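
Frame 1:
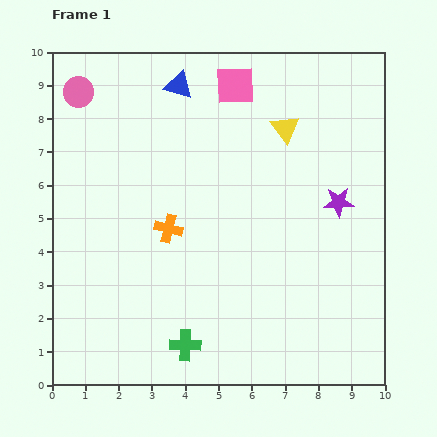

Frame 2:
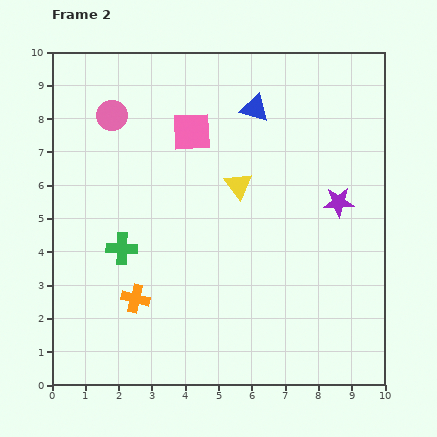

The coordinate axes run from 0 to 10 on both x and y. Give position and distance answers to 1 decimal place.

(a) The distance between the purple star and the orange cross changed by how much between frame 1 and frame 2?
+1.6

Distance in frame 1: 5.2. Distance in frame 2: 6.8.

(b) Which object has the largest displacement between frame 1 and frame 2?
the green cross

(moved 3.5; next 2.4)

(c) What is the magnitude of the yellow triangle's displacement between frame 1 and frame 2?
2.2

The yellow triangle moved from (7.0, 7.7) to (5.6, 6.0), a distance of √(1.4² + 1.7²) ≈ 2.2.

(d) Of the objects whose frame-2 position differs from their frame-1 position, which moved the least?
the pink circle

(moved 1.2)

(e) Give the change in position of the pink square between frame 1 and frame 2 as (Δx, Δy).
(-1.3, -1.4)

The pink square was at (5.5, 9.0) in frame 1 and (4.2, 7.6) in frame 2.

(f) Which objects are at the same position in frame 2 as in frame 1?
the purple star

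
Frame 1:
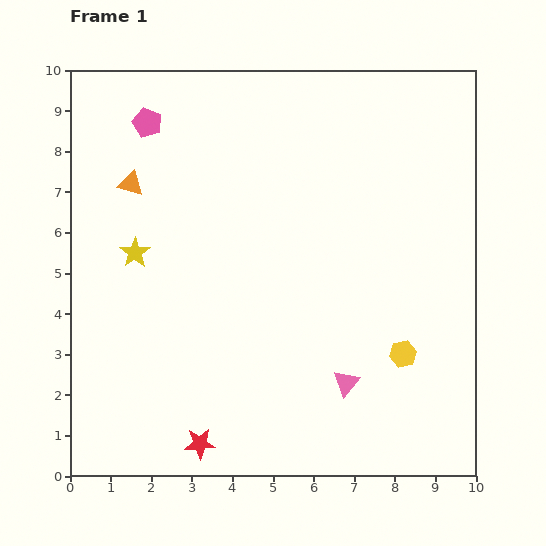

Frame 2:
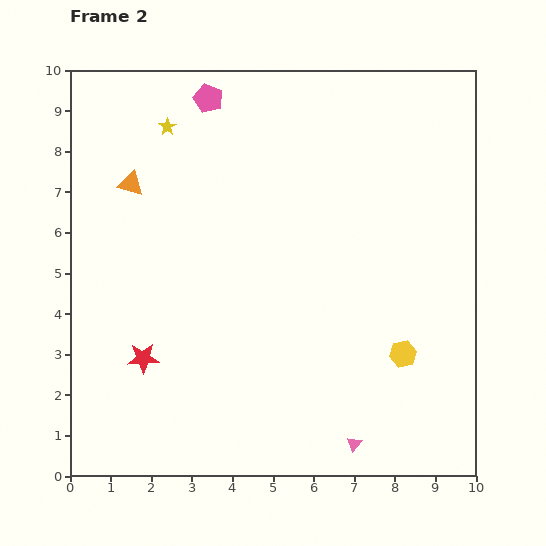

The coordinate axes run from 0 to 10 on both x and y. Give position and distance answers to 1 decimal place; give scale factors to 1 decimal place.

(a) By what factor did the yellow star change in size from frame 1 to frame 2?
0.6×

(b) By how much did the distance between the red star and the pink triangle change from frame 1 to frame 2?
+1.7

Distance in frame 1: 3.9. Distance in frame 2: 5.6.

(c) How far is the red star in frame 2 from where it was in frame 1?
2.5

The red star moved from (3.2, 0.8) to (1.8, 2.9), a distance of √(1.4² + 2.1²) ≈ 2.5.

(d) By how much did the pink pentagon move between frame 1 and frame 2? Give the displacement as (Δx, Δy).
(1.5, 0.6)

The pink pentagon was at (1.9, 8.7) in frame 1 and (3.4, 9.3) in frame 2.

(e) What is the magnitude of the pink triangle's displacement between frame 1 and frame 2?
1.5

The pink triangle moved from (6.8, 2.3) to (7.0, 0.8), a distance of √(0.2² + 1.5²) ≈ 1.5.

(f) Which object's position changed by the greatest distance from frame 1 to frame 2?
the yellow star

(moved 3.2; next 2.5)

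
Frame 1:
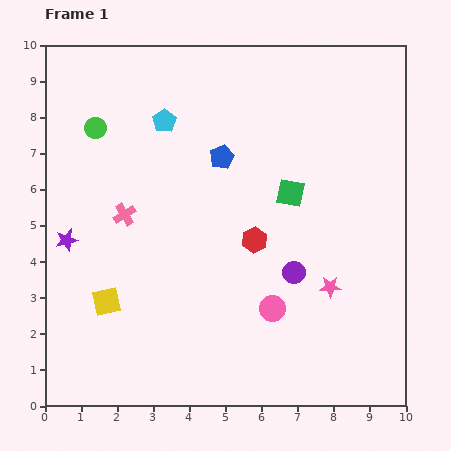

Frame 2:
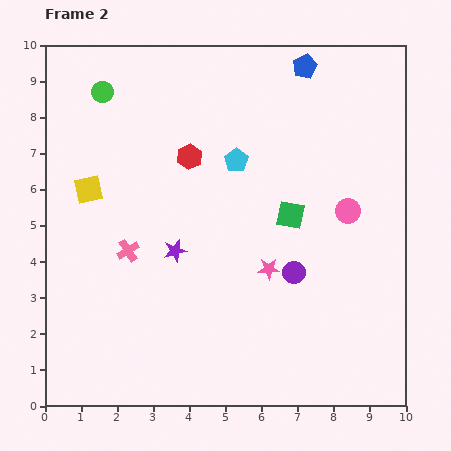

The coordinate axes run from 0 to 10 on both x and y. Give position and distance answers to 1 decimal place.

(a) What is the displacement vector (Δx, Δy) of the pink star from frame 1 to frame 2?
(-1.7, 0.5)

The pink star was at (7.9, 3.3) in frame 1 and (6.2, 3.8) in frame 2.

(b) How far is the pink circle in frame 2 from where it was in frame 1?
3.4

The pink circle moved from (6.3, 2.7) to (8.4, 5.4), a distance of √(2.1² + 2.7²) ≈ 3.4.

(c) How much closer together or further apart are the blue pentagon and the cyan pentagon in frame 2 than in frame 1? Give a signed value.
+1.3

Distance in frame 1: 1.9. Distance in frame 2: 3.2.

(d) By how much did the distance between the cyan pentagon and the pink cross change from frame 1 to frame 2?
+1.1

Distance in frame 1: 2.8. Distance in frame 2: 3.9.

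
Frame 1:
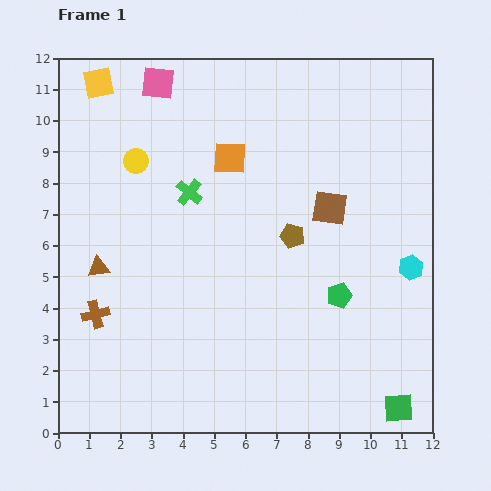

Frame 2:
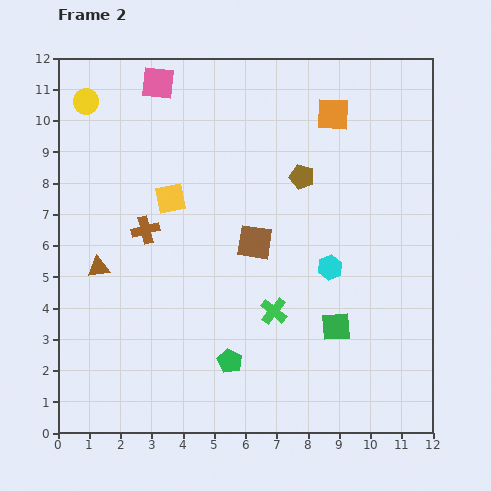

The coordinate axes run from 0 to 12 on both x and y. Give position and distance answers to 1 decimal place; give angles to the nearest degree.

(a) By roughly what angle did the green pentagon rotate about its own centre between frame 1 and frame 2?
26° counter-clockwise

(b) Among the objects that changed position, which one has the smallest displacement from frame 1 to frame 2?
the brown pentagon

(moved 1.9)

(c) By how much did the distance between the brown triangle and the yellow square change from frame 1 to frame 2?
-2.7

Distance in frame 1: 5.9. Distance in frame 2: 3.2.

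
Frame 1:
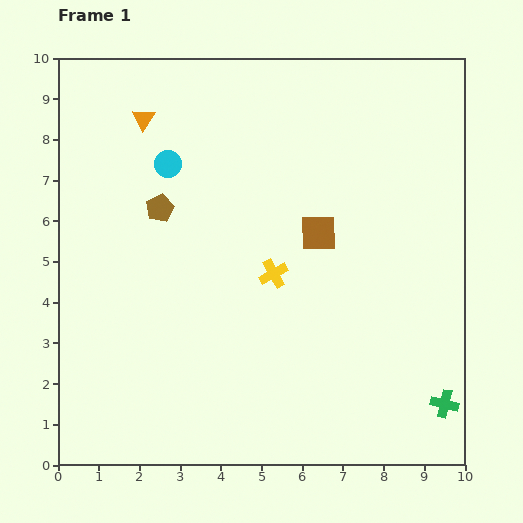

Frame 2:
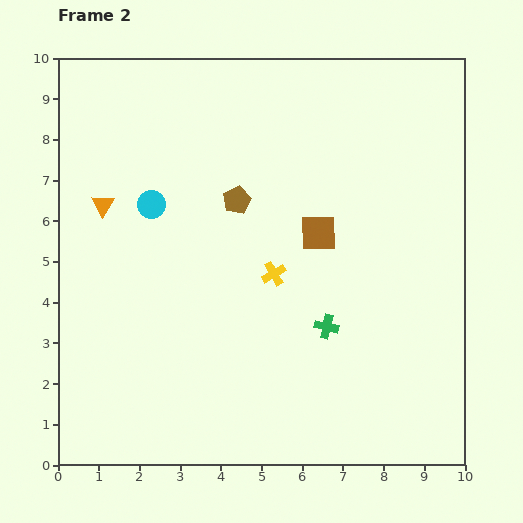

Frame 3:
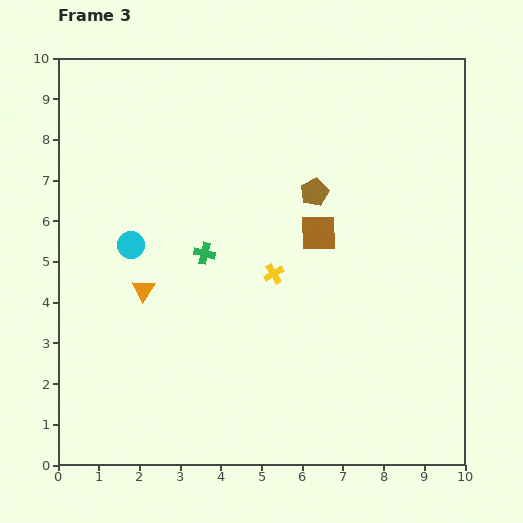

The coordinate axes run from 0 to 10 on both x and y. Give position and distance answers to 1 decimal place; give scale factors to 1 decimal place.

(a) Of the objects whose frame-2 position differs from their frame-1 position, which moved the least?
the cyan circle

(moved 1.1)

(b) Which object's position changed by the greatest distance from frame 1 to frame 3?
the green cross

(moved 7.0; next 4.2)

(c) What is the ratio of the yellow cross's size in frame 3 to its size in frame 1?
0.7×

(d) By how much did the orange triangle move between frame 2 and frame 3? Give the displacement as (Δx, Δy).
(1.0, -2.1)

The orange triangle was at (1.1, 6.4) in frame 2 and (2.1, 4.3) in frame 3.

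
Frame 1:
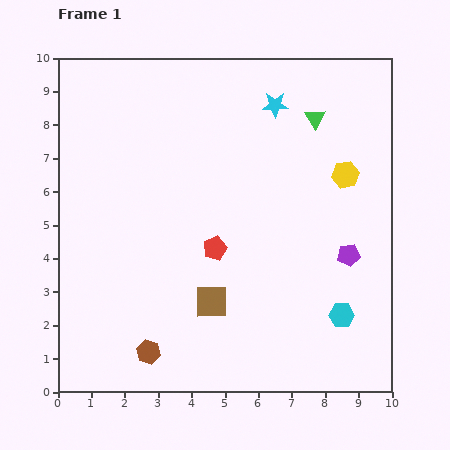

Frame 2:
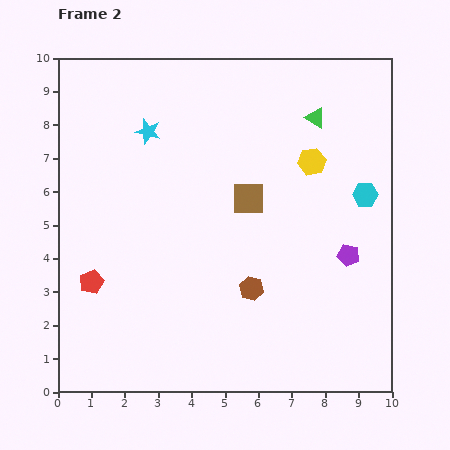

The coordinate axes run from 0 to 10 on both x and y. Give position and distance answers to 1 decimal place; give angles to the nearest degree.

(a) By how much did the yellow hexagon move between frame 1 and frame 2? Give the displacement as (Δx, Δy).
(-1.0, 0.4)

The yellow hexagon was at (8.6, 6.5) in frame 1 and (7.6, 6.9) in frame 2.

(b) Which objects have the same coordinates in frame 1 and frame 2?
the purple pentagon, the green triangle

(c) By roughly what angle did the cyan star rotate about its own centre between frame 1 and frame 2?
15° clockwise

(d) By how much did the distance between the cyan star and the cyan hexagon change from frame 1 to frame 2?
+0.2

Distance in frame 1: 6.6. Distance in frame 2: 6.8.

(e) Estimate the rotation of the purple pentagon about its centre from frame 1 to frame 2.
19° clockwise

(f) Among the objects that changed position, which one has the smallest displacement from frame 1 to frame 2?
the yellow hexagon

(moved 1.1)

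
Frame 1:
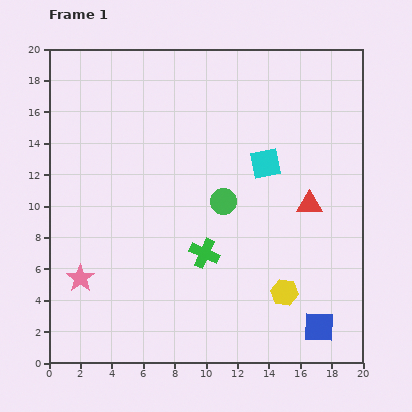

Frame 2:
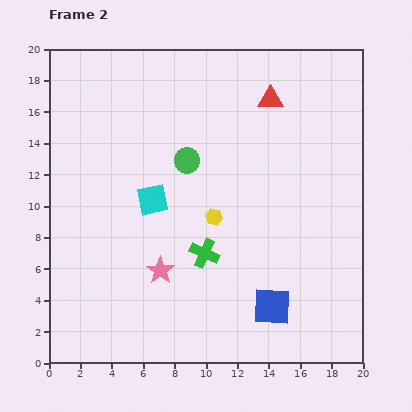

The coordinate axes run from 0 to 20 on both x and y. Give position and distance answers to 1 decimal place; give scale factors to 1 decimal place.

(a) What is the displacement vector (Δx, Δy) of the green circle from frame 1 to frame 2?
(-2.3, 2.6)

The green circle was at (11.1, 10.3) in frame 1 and (8.8, 12.9) in frame 2.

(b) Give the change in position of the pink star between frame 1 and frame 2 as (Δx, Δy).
(5.1, 0.5)

The pink star was at (2.0, 5.4) in frame 1 and (7.1, 5.9) in frame 2.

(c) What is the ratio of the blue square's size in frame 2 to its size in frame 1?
1.3×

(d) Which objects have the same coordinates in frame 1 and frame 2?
the green cross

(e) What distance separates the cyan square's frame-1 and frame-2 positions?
7.6

The cyan square moved from (13.8, 12.7) to (6.6, 10.4), a distance of √(7.2² + 2.3²) ≈ 7.6.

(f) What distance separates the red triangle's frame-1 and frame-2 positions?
7.2

The red triangle moved from (16.6, 10.1) to (14.1, 16.8), a distance of √(2.5² + 6.7²) ≈ 7.2.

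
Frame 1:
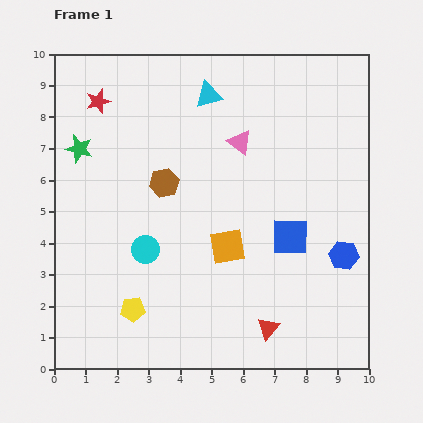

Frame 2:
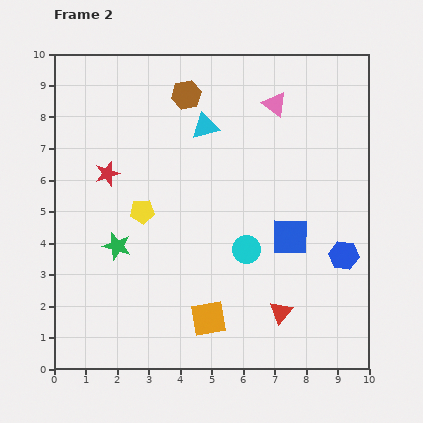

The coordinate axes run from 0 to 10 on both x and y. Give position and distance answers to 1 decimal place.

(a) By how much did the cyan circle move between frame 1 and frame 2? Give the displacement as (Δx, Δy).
(3.2, 0.0)

The cyan circle was at (2.9, 3.8) in frame 1 and (6.1, 3.8) in frame 2.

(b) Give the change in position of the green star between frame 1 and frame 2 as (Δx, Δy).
(1.2, -3.1)

The green star was at (0.8, 7.0) in frame 1 and (2.0, 3.9) in frame 2.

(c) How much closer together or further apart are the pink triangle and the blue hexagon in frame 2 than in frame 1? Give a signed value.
+0.4

Distance in frame 1: 4.9. Distance in frame 2: 5.3.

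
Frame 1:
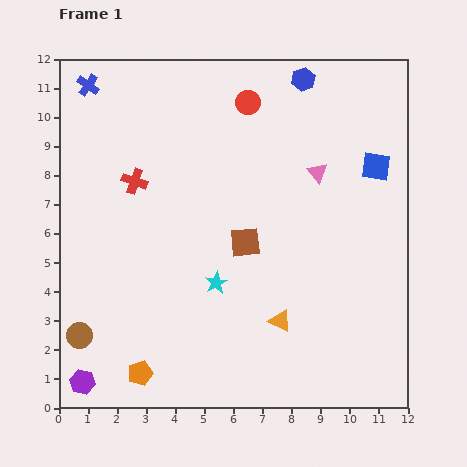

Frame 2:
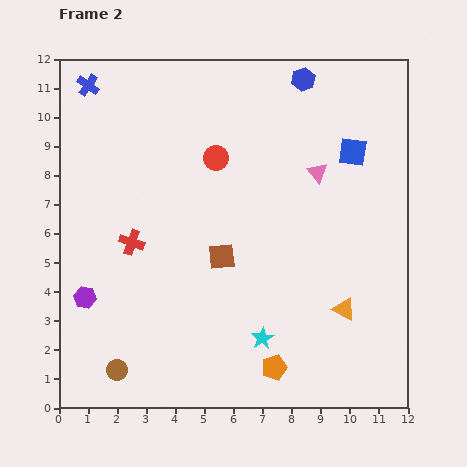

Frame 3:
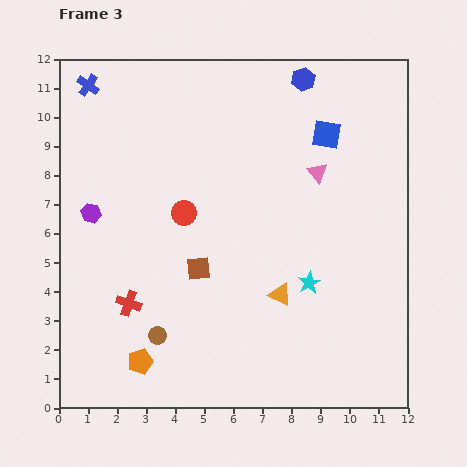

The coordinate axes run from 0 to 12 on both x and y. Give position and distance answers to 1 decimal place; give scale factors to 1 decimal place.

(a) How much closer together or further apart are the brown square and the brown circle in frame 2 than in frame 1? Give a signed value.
-1.2

Distance in frame 1: 6.5. Distance in frame 2: 5.3.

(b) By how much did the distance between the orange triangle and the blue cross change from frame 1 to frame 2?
+1.3

Distance in frame 1: 10.4. Distance in frame 2: 11.7.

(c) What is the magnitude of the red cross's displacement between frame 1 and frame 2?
2.1

The red cross moved from (2.6, 7.8) to (2.5, 5.7), a distance of √(0.1² + 2.1²) ≈ 2.1.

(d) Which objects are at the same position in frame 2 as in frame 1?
the pink triangle, the blue hexagon, the blue cross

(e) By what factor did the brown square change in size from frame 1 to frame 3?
0.8×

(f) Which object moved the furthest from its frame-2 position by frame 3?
the orange pentagon

(moved 4.6; next 2.9)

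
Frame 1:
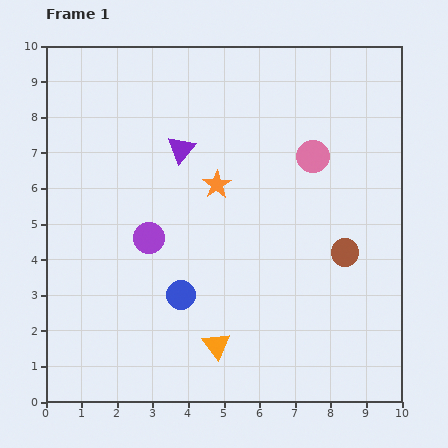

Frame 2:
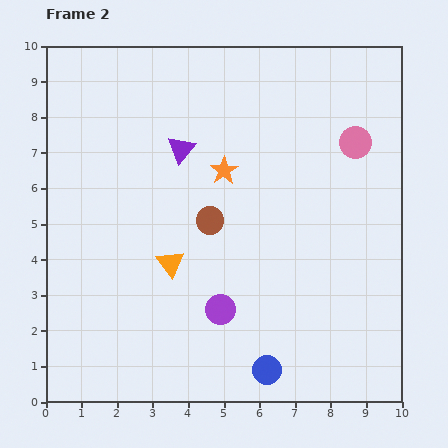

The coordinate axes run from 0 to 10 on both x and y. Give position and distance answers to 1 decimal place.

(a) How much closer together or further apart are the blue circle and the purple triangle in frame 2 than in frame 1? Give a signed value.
+2.5

Distance in frame 1: 4.1. Distance in frame 2: 6.6.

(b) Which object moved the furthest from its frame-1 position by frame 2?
the brown circle

(moved 3.9; next 3.2)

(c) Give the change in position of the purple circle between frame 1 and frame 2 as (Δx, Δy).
(2.0, -2.0)

The purple circle was at (2.9, 4.6) in frame 1 and (4.9, 2.6) in frame 2.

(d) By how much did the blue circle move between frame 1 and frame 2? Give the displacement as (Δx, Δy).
(2.4, -2.1)

The blue circle was at (3.8, 3.0) in frame 1 and (6.2, 0.9) in frame 2.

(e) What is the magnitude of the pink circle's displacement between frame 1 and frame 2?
1.3

The pink circle moved from (7.5, 6.9) to (8.7, 7.3), a distance of √(1.2² + 0.4²) ≈ 1.3.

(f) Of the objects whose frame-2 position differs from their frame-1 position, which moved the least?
the orange star

(moved 0.4)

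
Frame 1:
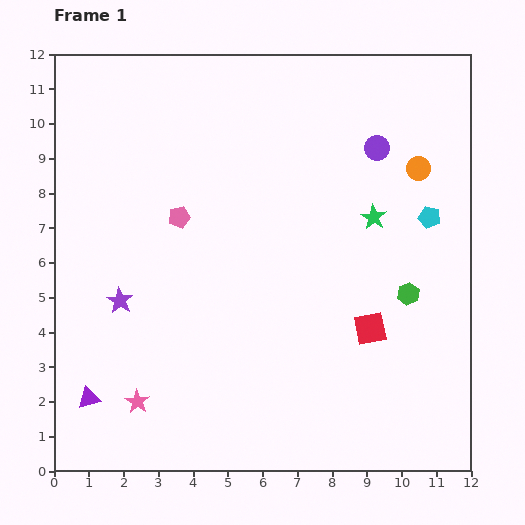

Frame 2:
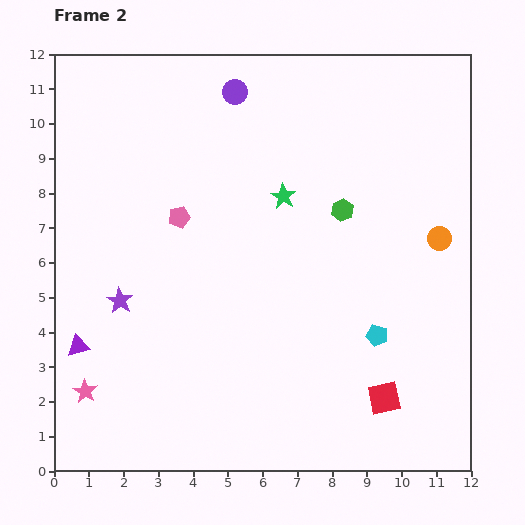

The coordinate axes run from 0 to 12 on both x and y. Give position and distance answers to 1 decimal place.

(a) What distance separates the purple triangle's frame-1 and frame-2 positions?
1.5

The purple triangle moved from (1.0, 2.1) to (0.7, 3.6), a distance of √(0.3² + 1.5²) ≈ 1.5.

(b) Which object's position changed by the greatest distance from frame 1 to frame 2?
the purple circle

(moved 4.4; next 3.7)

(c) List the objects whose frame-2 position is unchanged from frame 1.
the pink pentagon, the purple star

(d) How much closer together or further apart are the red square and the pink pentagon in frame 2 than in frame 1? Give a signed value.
+1.5

Distance in frame 1: 6.4. Distance in frame 2: 7.9.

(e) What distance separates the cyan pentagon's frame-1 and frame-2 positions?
3.7

The cyan pentagon moved from (10.8, 7.3) to (9.3, 3.9), a distance of √(1.5² + 3.4²) ≈ 3.7.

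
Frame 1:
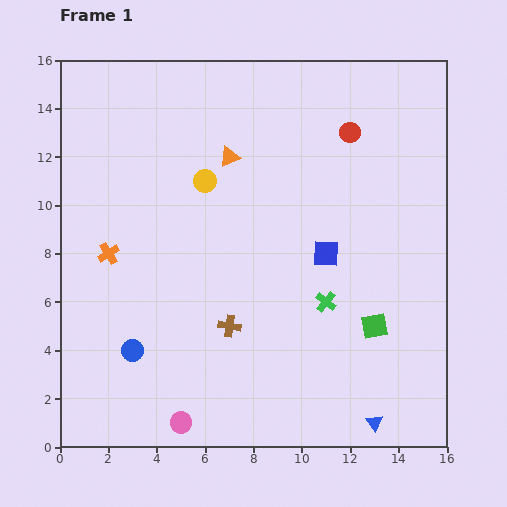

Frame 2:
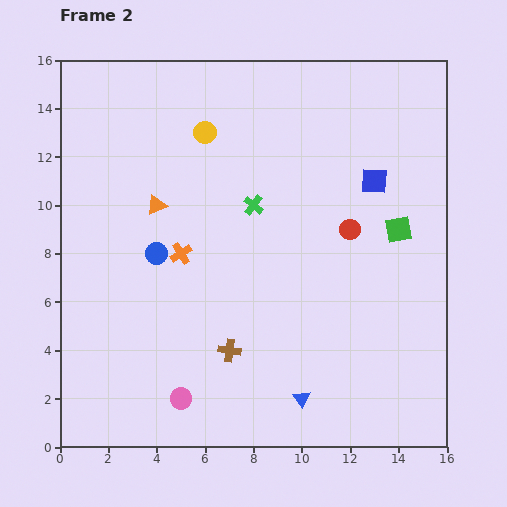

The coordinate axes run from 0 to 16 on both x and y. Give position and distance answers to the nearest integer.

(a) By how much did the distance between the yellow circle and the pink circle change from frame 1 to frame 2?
+1

Distance in frame 1: 10. Distance in frame 2: 11.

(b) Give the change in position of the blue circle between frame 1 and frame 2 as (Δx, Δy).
(1, 4)

The blue circle was at (3, 4) in frame 1 and (4, 8) in frame 2.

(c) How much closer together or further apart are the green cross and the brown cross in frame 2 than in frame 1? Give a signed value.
+2

Distance in frame 1: 4. Distance in frame 2: 6.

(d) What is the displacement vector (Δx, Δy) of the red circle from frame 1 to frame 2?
(0, -4)

The red circle was at (12, 13) in frame 1 and (12, 9) in frame 2.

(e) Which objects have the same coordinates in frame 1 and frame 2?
none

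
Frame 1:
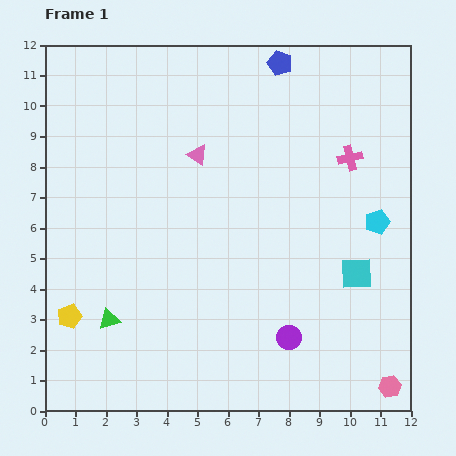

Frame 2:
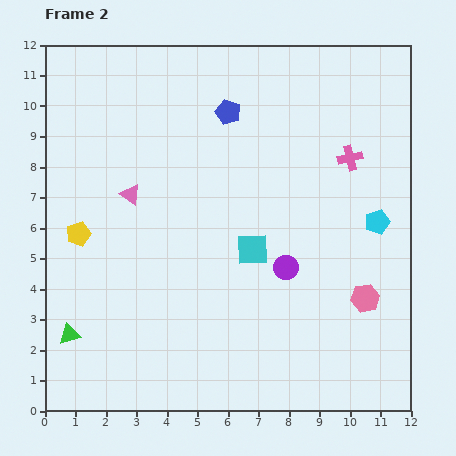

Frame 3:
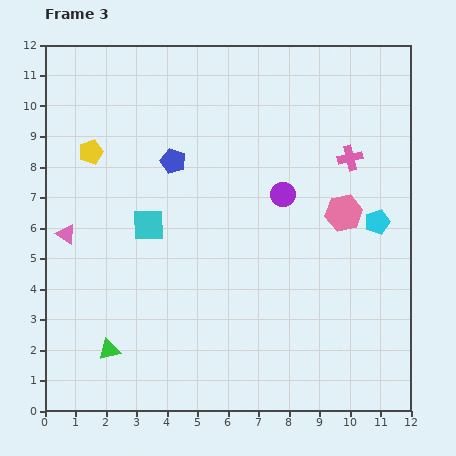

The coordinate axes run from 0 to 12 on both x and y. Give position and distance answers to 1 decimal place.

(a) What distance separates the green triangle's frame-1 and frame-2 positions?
1.4

The green triangle moved from (2.1, 3.0) to (0.8, 2.5), a distance of √(1.3² + 0.5²) ≈ 1.4.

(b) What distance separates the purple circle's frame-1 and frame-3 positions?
4.7

The purple circle moved from (8.0, 2.4) to (7.8, 7.1), a distance of √(0.2² + 4.7²) ≈ 4.7.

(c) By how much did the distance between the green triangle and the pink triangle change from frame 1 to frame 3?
-2.1

Distance in frame 1: 6.1. Distance in frame 3: 4.0.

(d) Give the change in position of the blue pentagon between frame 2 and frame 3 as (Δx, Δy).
(-1.8, -1.6)

The blue pentagon was at (6.0, 9.8) in frame 2 and (4.2, 8.2) in frame 3.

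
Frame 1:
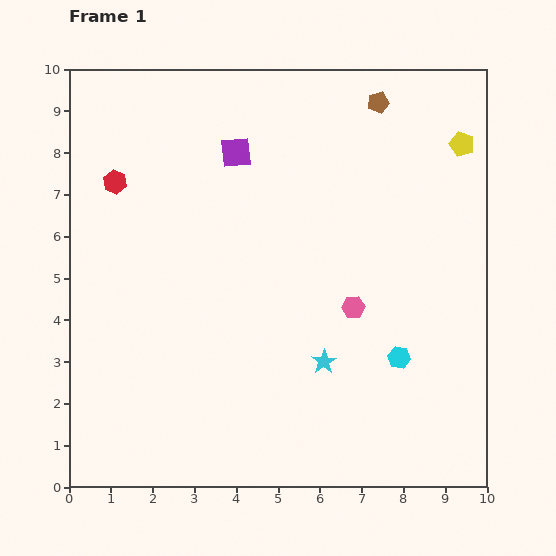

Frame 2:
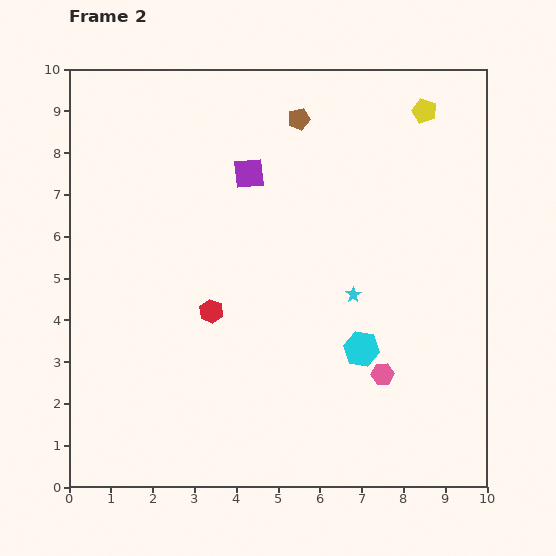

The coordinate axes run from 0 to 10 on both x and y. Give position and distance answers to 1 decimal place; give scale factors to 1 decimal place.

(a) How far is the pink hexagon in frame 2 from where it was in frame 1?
1.7

The pink hexagon moved from (6.8, 4.3) to (7.5, 2.7), a distance of √(0.7² + 1.6²) ≈ 1.7.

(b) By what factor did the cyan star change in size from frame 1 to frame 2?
0.6×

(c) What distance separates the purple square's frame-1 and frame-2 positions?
0.6

The purple square moved from (4.0, 8.0) to (4.3, 7.5), a distance of √(0.3² + 0.5²) ≈ 0.6.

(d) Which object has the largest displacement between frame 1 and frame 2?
the red hexagon

(moved 3.9; next 1.9)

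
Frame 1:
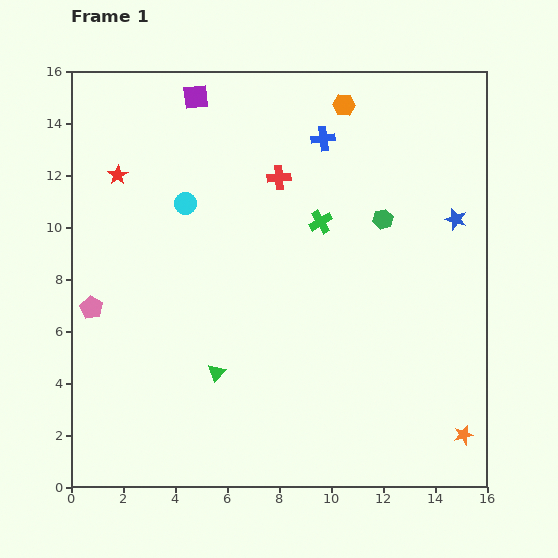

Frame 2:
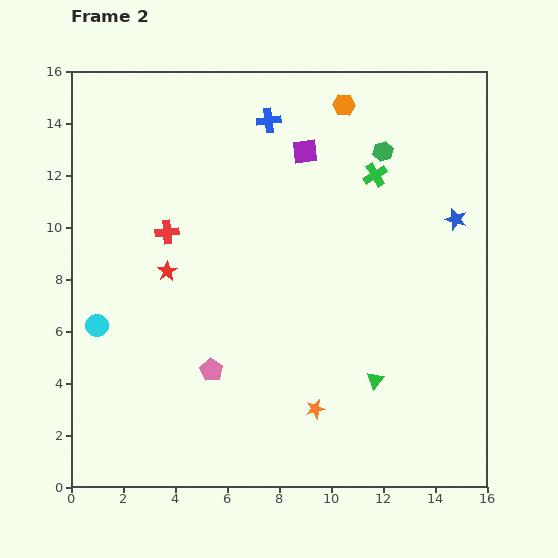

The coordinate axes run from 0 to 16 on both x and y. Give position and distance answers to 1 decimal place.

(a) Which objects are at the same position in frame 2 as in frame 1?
the blue star, the orange hexagon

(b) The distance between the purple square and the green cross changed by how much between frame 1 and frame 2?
-4.0

Distance in frame 1: 6.8. Distance in frame 2: 2.8.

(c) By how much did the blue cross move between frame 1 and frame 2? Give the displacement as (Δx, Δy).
(-2.1, 0.7)

The blue cross was at (9.7, 13.4) in frame 1 and (7.6, 14.1) in frame 2.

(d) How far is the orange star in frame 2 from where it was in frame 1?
5.8

The orange star moved from (15.1, 2.0) to (9.4, 3.0), a distance of √(5.7² + 1.0²) ≈ 5.8.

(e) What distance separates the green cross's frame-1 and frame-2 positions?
2.8

The green cross moved from (9.6, 10.2) to (11.7, 12.0), a distance of √(2.1² + 1.8²) ≈ 2.8.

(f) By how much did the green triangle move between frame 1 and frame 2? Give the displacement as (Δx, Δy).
(6.1, -0.3)

The green triangle was at (5.6, 4.4) in frame 1 and (11.7, 4.1) in frame 2.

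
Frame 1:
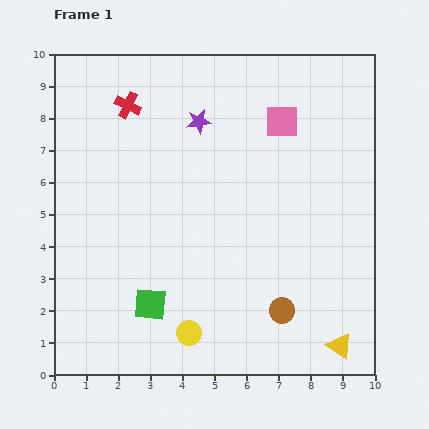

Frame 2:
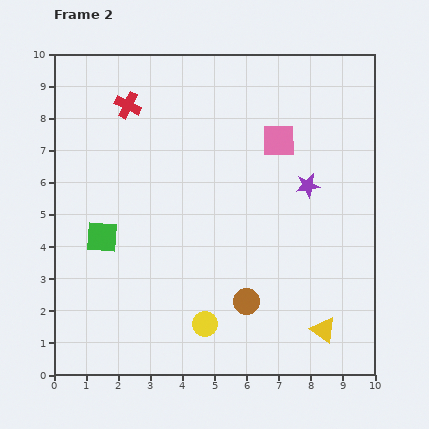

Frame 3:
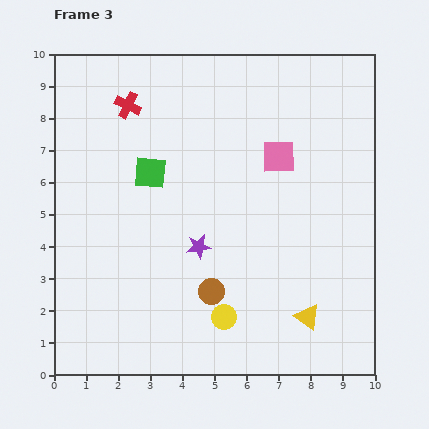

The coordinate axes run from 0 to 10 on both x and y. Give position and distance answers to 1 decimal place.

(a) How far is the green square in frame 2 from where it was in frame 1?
2.6

The green square moved from (3.0, 2.2) to (1.5, 4.3), a distance of √(1.5² + 2.1²) ≈ 2.6.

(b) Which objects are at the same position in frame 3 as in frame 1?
the red cross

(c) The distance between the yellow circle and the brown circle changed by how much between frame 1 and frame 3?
-2.1

Distance in frame 1: 3.0. Distance in frame 3: 0.9.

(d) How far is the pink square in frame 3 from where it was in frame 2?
0.5

The pink square moved from (7.0, 7.3) to (7.0, 6.8), a distance of √(0.0² + 0.5²) ≈ 0.5.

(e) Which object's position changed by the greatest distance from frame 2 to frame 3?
the purple star

(moved 3.9; next 2.5)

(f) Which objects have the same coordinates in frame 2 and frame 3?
the red cross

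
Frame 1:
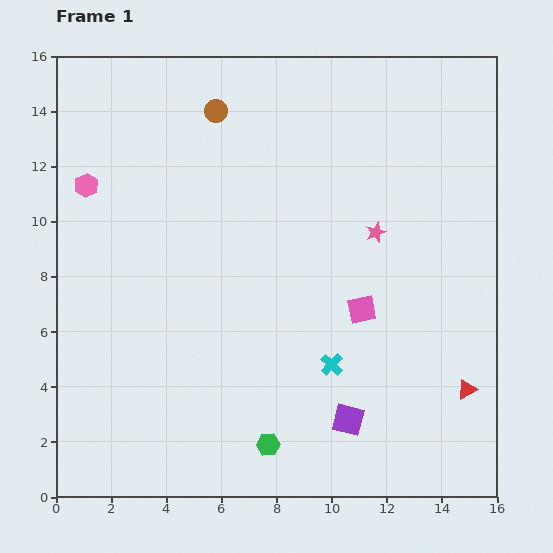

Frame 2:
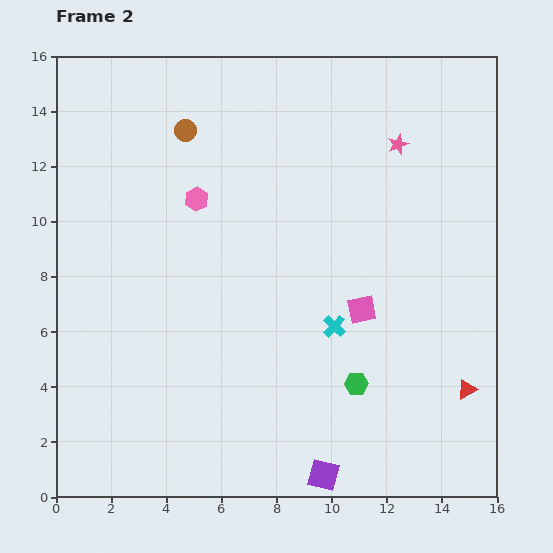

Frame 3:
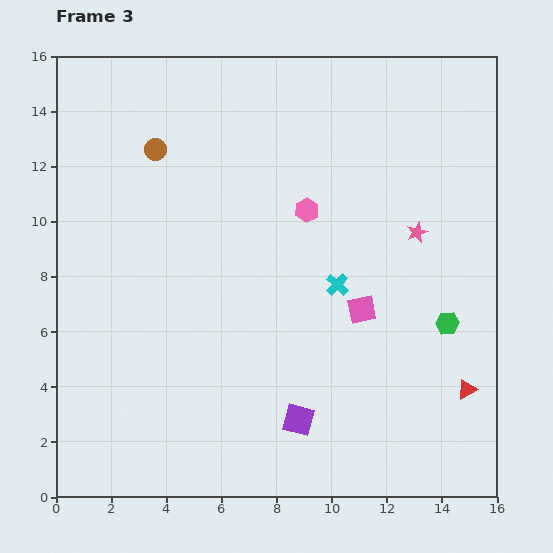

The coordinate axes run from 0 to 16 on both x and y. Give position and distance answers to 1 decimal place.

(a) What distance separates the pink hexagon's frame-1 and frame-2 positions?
4.0

The pink hexagon moved from (1.1, 11.3) to (5.1, 10.8), a distance of √(4.0² + 0.5²) ≈ 4.0.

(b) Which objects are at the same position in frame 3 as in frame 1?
the pink square, the red triangle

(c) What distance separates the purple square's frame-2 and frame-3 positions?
2.2

The purple square moved from (9.7, 0.8) to (8.8, 2.8), a distance of √(0.9² + 2.0²) ≈ 2.2.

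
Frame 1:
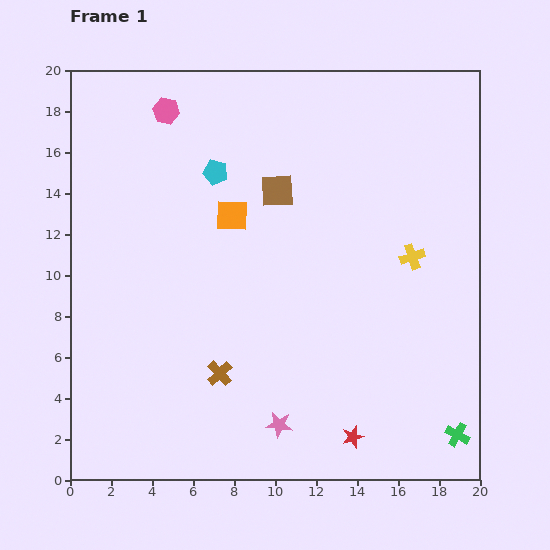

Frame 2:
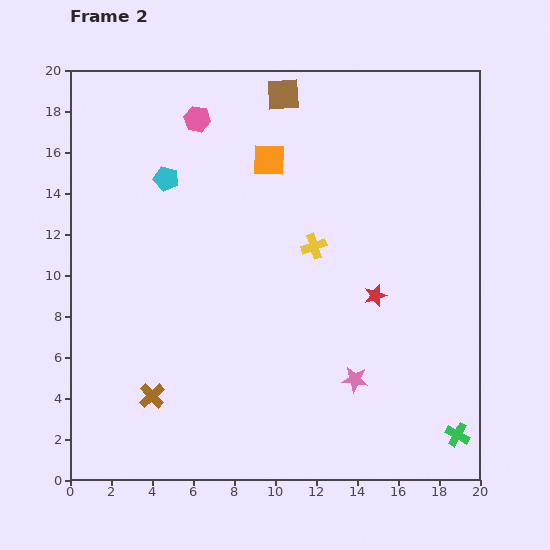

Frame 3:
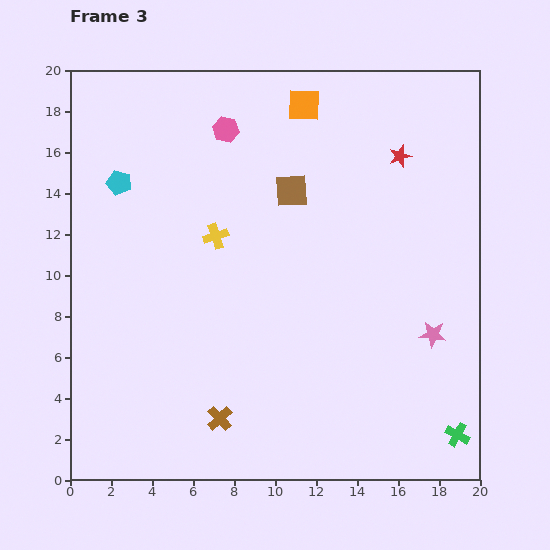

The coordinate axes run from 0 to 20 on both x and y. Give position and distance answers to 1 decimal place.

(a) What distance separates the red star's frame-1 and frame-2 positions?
7.0

The red star moved from (13.8, 2.1) to (14.9, 9.0), a distance of √(1.1² + 6.9²) ≈ 7.0.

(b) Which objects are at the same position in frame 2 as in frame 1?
the green cross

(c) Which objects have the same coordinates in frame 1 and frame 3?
the green cross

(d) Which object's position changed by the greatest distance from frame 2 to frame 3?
the red star

(moved 6.9; next 4.8)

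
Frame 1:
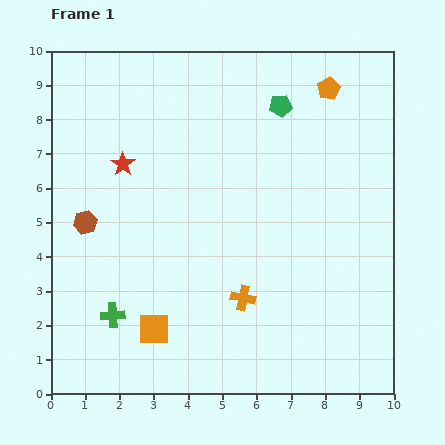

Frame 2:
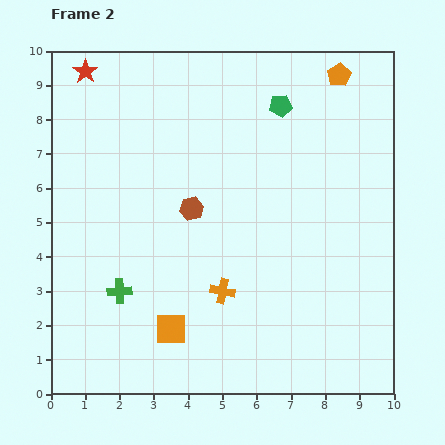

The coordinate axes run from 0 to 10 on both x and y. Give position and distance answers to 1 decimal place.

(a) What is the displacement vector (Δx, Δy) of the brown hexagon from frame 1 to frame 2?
(3.1, 0.4)

The brown hexagon was at (1.0, 5.0) in frame 1 and (4.1, 5.4) in frame 2.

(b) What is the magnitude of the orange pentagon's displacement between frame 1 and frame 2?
0.5

The orange pentagon moved from (8.1, 8.9) to (8.4, 9.3), a distance of √(0.3² + 0.4²) ≈ 0.5.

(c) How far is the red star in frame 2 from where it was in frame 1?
2.9

The red star moved from (2.1, 6.7) to (1.0, 9.4), a distance of √(1.1² + 2.7²) ≈ 2.9.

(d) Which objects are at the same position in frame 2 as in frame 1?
the green pentagon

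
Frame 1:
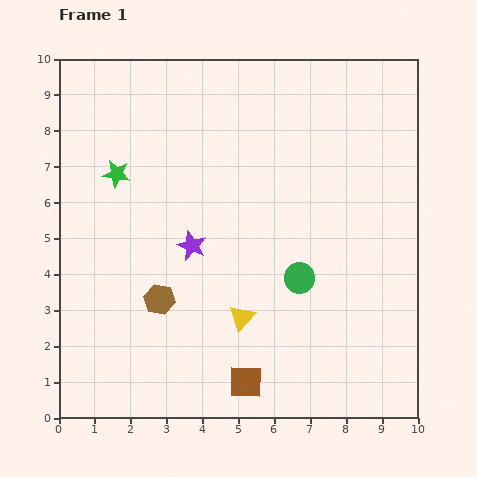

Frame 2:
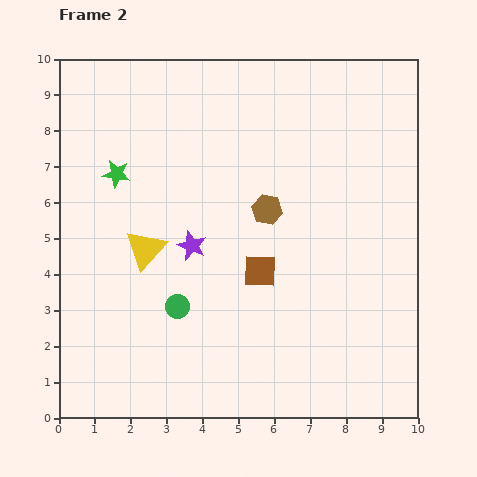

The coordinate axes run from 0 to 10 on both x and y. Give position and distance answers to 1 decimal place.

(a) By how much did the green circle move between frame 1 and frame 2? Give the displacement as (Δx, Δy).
(-3.4, -0.8)

The green circle was at (6.7, 3.9) in frame 1 and (3.3, 3.1) in frame 2.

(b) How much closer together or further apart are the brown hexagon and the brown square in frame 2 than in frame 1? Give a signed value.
-1.6

Distance in frame 1: 3.3. Distance in frame 2: 1.7.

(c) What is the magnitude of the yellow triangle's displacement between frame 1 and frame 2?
3.3

The yellow triangle moved from (5.1, 2.8) to (2.4, 4.7), a distance of √(2.7² + 1.9²) ≈ 3.3.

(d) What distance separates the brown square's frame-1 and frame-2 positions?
3.1

The brown square moved from (5.2, 1.0) to (5.6, 4.1), a distance of √(0.4² + 3.1²) ≈ 3.1.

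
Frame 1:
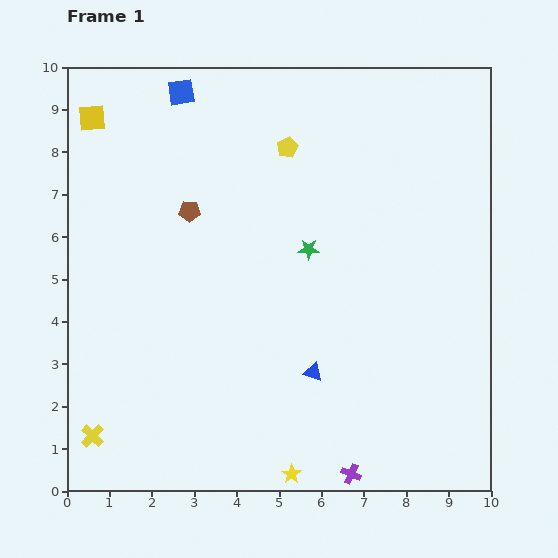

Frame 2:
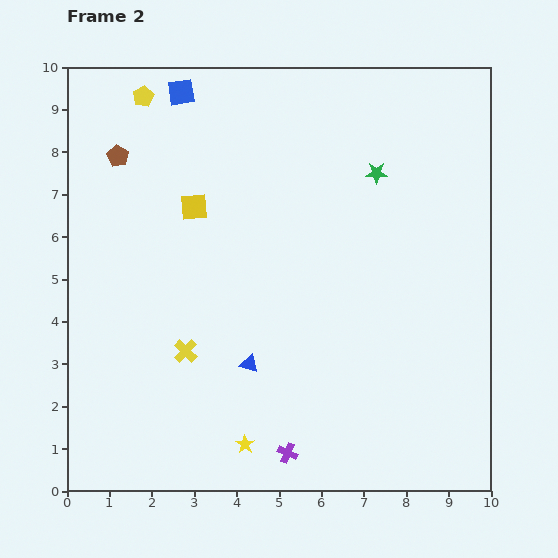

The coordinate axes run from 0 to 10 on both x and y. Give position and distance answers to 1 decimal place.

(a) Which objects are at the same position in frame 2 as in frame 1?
the blue square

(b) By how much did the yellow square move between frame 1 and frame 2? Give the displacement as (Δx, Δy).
(2.4, -2.1)

The yellow square was at (0.6, 8.8) in frame 1 and (3.0, 6.7) in frame 2.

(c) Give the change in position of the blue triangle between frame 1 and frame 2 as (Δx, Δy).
(-1.5, 0.2)

The blue triangle was at (5.8, 2.8) in frame 1 and (4.3, 3.0) in frame 2.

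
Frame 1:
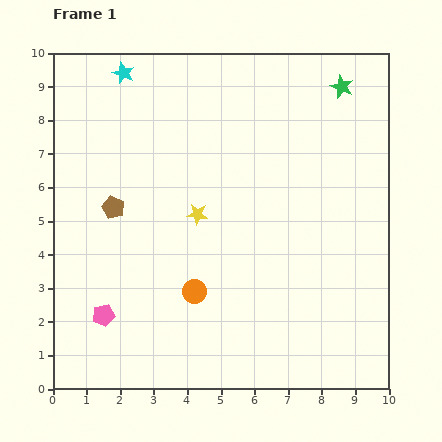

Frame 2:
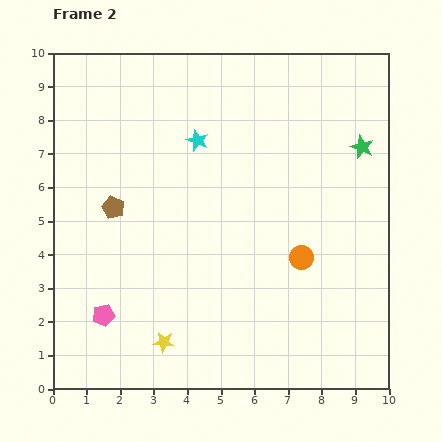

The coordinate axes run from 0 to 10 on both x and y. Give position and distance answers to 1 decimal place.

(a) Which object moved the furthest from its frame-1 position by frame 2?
the yellow star

(moved 3.9; next 3.4)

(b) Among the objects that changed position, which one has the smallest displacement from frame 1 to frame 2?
the green star

(moved 1.9)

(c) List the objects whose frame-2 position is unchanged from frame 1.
the brown pentagon, the pink pentagon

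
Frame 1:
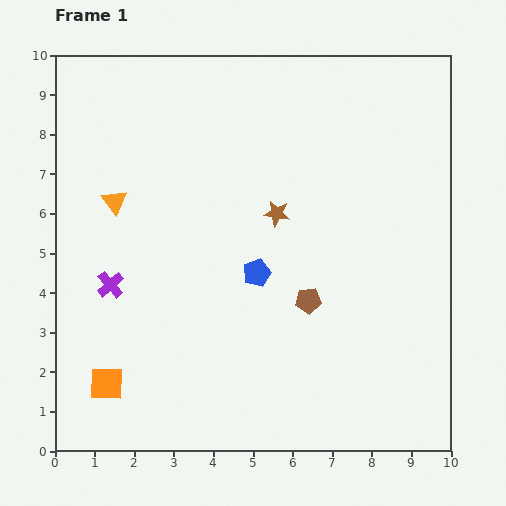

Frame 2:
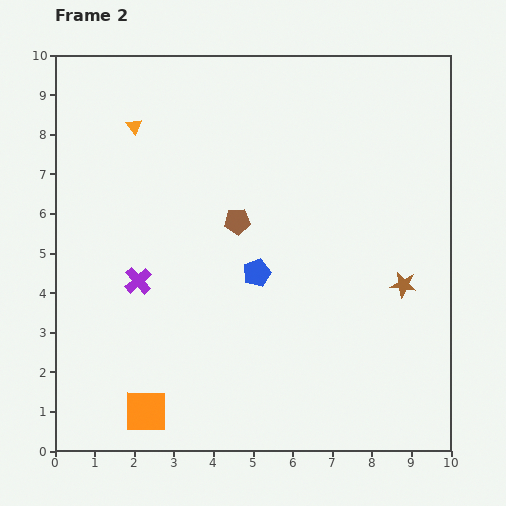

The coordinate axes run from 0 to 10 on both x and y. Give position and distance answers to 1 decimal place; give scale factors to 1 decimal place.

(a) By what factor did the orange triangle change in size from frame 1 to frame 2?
0.6×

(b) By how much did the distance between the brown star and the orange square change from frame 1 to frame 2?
+1.1

Distance in frame 1: 6.1. Distance in frame 2: 7.2.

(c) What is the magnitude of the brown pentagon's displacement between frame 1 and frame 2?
2.7

The brown pentagon moved from (6.4, 3.8) to (4.6, 5.8), a distance of √(1.8² + 2.0²) ≈ 2.7.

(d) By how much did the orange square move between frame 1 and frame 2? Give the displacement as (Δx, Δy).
(1.0, -0.7)

The orange square was at (1.3, 1.7) in frame 1 and (2.3, 1.0) in frame 2.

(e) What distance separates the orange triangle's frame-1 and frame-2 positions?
2.0

The orange triangle moved from (1.5, 6.3) to (2.0, 8.2), a distance of √(0.5² + 1.9²) ≈ 2.0.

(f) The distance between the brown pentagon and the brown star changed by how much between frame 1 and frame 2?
+2.2

Distance in frame 1: 2.3. Distance in frame 2: 4.5.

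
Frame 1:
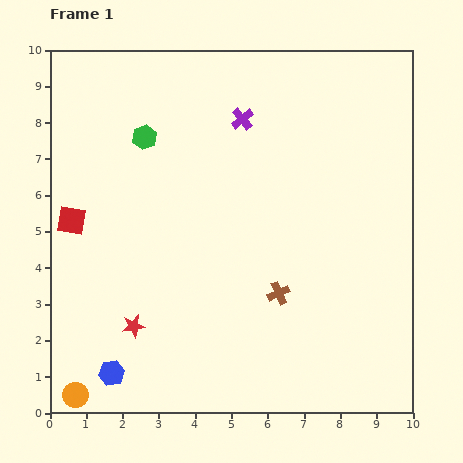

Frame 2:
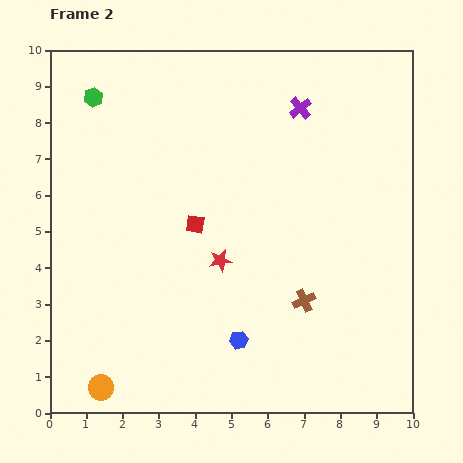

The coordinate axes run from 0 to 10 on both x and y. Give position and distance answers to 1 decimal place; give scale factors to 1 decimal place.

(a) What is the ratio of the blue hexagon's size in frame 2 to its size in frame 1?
0.7×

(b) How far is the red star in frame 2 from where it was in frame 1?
3.0

The red star moved from (2.3, 2.4) to (4.7, 4.2), a distance of √(2.4² + 1.8²) ≈ 3.0.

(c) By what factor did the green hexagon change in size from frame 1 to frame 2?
0.8×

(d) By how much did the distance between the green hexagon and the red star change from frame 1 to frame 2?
+0.5

Distance in frame 1: 5.2. Distance in frame 2: 5.7.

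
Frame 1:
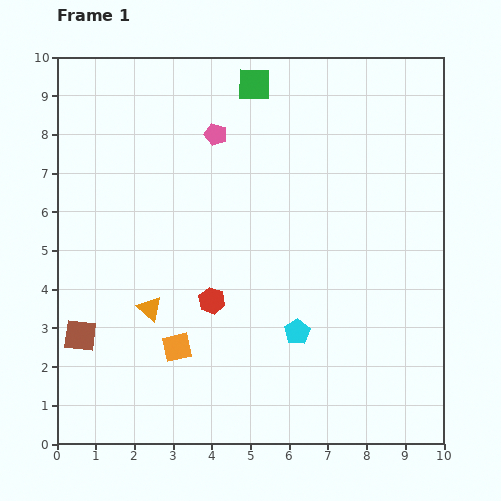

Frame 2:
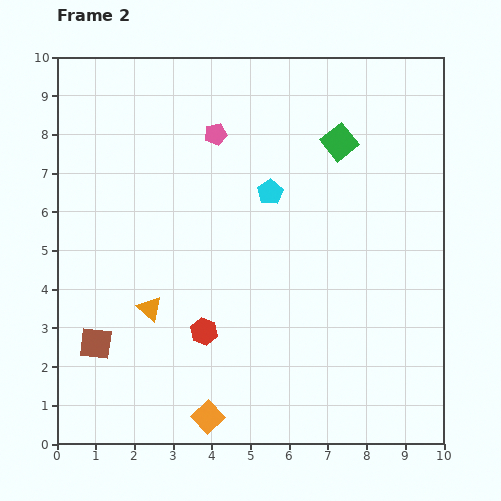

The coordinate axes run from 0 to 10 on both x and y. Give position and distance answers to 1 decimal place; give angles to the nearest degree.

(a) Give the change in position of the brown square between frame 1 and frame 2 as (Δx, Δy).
(0.4, -0.2)

The brown square was at (0.6, 2.8) in frame 1 and (1.0, 2.6) in frame 2.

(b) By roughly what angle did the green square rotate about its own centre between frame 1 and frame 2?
39° counter-clockwise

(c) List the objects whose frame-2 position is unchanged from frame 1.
the orange triangle, the pink pentagon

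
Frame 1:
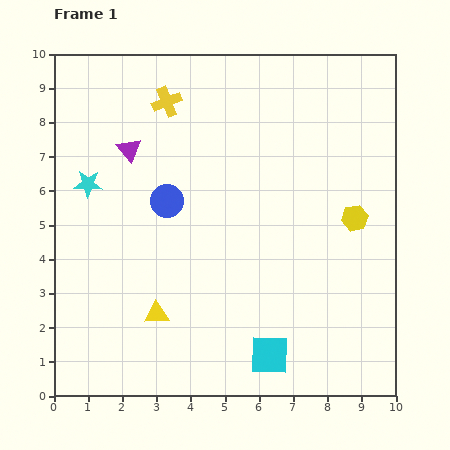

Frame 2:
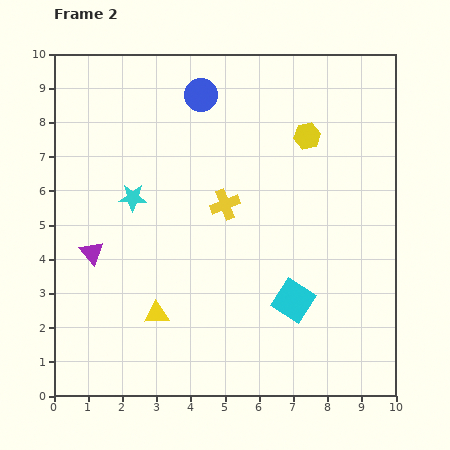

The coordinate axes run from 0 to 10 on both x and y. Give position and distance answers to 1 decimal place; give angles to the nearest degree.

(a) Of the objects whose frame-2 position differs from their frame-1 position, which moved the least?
the cyan star

(moved 1.4)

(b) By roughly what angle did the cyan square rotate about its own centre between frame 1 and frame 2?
30° clockwise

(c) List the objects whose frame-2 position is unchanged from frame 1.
the yellow triangle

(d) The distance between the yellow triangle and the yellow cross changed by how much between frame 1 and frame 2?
-2.4

Distance in frame 1: 6.2. Distance in frame 2: 3.8.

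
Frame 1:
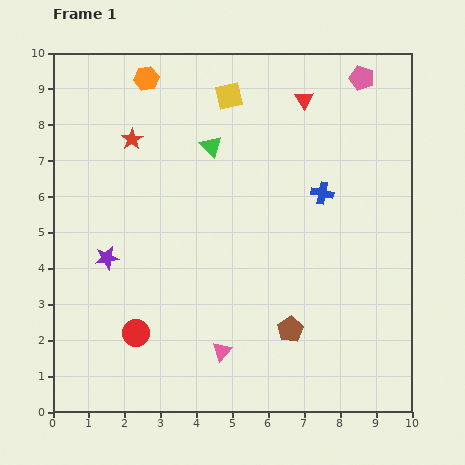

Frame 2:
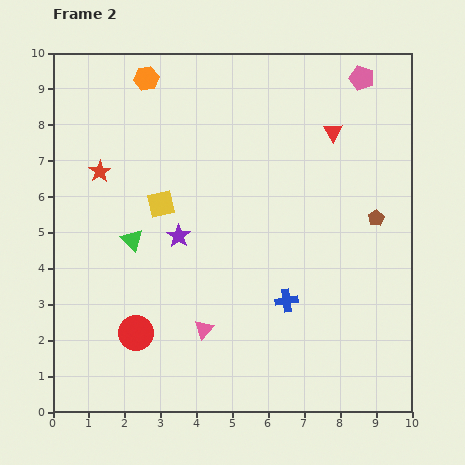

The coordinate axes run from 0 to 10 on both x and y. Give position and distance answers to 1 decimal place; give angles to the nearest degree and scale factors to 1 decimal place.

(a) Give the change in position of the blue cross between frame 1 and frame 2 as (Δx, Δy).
(-1.0, -3.0)

The blue cross was at (7.5, 6.1) in frame 1 and (6.5, 3.1) in frame 2.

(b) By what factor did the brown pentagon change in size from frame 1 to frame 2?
0.6×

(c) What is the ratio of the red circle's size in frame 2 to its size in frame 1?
1.3×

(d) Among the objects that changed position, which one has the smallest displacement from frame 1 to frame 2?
the pink triangle

(moved 0.8)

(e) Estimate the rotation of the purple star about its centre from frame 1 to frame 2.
28° counter-clockwise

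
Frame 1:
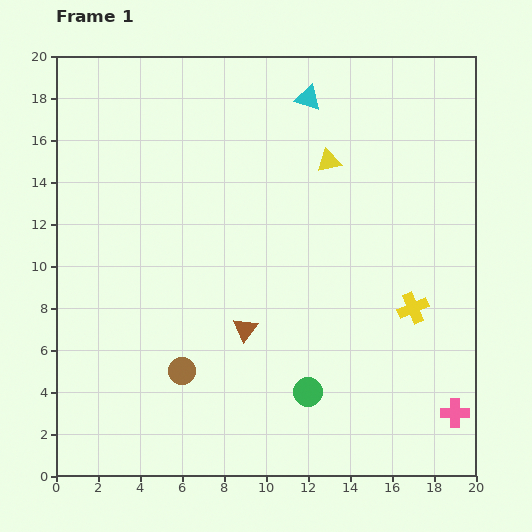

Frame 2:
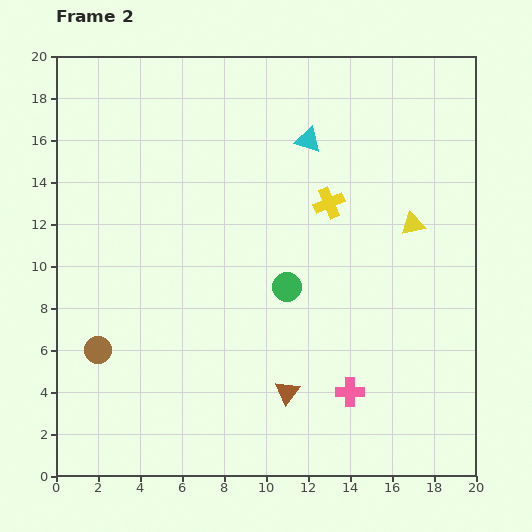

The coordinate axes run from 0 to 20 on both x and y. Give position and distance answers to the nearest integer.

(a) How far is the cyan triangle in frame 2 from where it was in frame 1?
2

The cyan triangle moved from (12, 18) to (12, 16), a distance of √(0² + 2²) ≈ 2.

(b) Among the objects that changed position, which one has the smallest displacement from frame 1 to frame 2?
the cyan triangle

(moved 2)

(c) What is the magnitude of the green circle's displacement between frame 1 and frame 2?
5

The green circle moved from (12, 4) to (11, 9), a distance of √(1² + 5²) ≈ 5.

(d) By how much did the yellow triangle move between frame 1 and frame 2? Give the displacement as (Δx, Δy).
(4, -3)

The yellow triangle was at (13, 15) in frame 1 and (17, 12) in frame 2.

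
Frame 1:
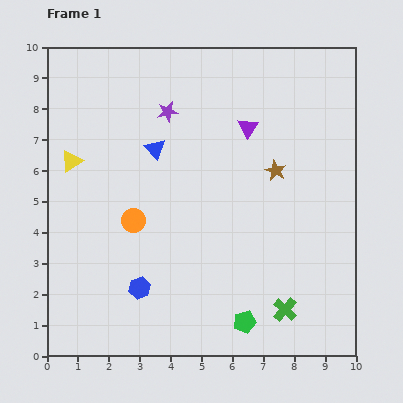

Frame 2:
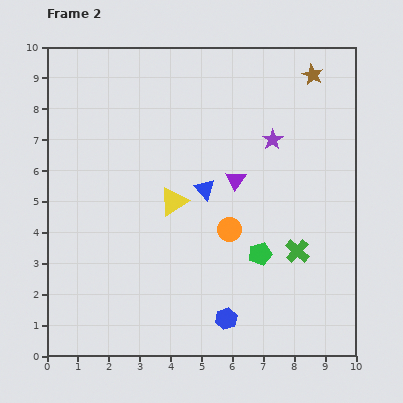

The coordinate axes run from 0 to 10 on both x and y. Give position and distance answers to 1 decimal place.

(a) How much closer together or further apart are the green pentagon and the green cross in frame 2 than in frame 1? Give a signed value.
-0.2

Distance in frame 1: 1.4. Distance in frame 2: 1.2.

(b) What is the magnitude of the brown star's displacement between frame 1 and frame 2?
3.3

The brown star moved from (7.4, 6.0) to (8.6, 9.1), a distance of √(1.2² + 3.1²) ≈ 3.3.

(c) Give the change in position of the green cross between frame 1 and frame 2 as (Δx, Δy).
(0.4, 1.9)

The green cross was at (7.7, 1.5) in frame 1 and (8.1, 3.4) in frame 2.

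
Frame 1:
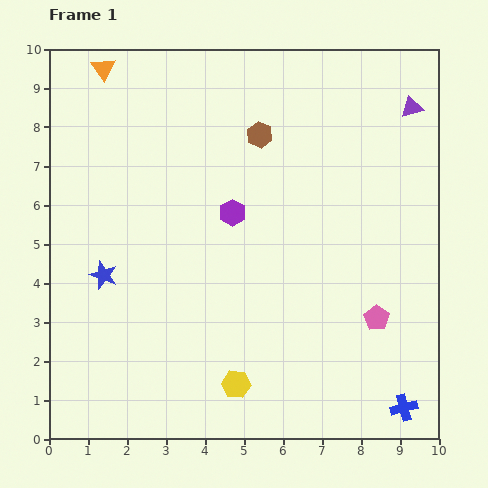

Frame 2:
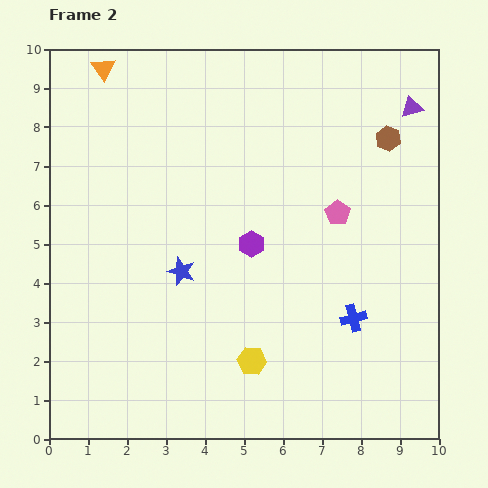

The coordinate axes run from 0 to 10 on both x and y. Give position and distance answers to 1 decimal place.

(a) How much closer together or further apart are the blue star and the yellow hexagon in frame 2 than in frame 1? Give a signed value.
-1.5

Distance in frame 1: 4.4. Distance in frame 2: 2.9.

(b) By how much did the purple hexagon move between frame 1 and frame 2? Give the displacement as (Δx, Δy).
(0.5, -0.8)

The purple hexagon was at (4.7, 5.8) in frame 1 and (5.2, 5.0) in frame 2.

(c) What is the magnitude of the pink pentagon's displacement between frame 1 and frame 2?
2.9

The pink pentagon moved from (8.4, 3.1) to (7.4, 5.8), a distance of √(1.0² + 2.7²) ≈ 2.9.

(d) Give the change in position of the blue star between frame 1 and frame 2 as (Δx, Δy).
(2.0, 0.1)

The blue star was at (1.4, 4.2) in frame 1 and (3.4, 4.3) in frame 2.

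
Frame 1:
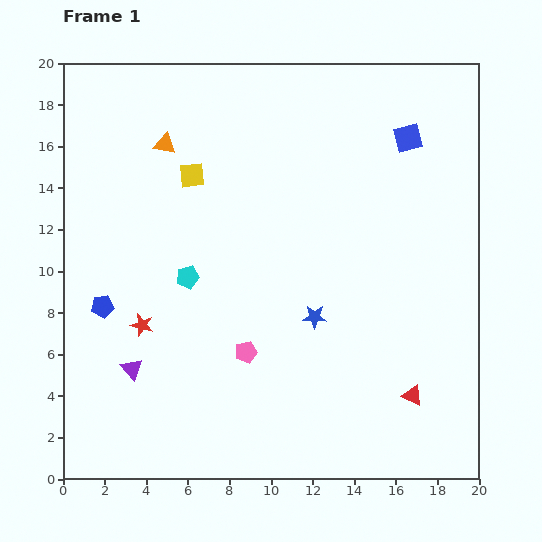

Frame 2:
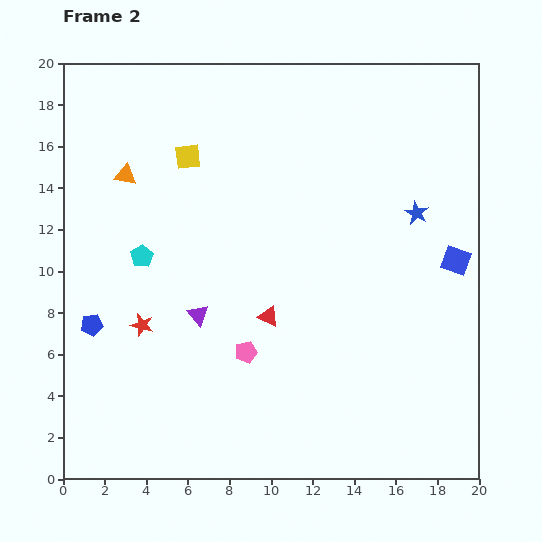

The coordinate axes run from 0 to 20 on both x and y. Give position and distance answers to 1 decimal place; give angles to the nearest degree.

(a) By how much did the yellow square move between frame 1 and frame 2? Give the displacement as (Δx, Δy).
(-0.2, 0.9)

The yellow square was at (6.2, 14.6) in frame 1 and (6.0, 15.5) in frame 2.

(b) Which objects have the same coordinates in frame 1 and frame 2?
the pink pentagon, the red star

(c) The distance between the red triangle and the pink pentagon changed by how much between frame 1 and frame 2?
-6.3

Distance in frame 1: 8.3. Distance in frame 2: 2.0.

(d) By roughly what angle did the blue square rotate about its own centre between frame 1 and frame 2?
34° clockwise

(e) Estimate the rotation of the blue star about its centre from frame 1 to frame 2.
26° clockwise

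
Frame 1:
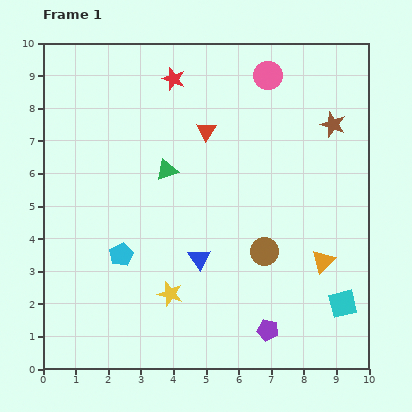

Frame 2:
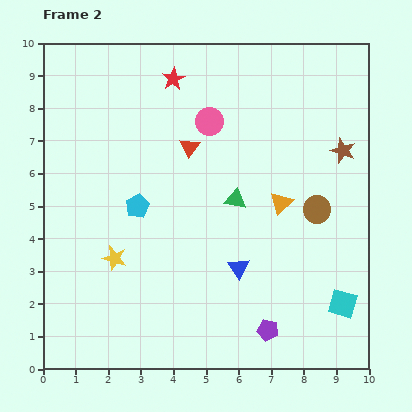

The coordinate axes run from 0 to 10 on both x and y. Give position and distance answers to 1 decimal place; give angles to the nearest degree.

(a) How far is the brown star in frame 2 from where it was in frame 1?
0.9

The brown star moved from (8.9, 7.5) to (9.2, 6.7), a distance of √(0.3² + 0.8²) ≈ 0.9.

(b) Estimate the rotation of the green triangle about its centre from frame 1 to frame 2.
28° clockwise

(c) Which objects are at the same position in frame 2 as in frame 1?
the purple pentagon, the red star, the cyan square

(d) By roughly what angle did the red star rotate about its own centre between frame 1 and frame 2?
22° clockwise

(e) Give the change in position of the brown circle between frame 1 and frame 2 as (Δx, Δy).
(1.6, 1.3)

The brown circle was at (6.8, 3.6) in frame 1 and (8.4, 4.9) in frame 2.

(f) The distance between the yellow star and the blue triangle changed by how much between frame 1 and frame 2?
+2.4

Distance in frame 1: 1.4. Distance in frame 2: 3.8.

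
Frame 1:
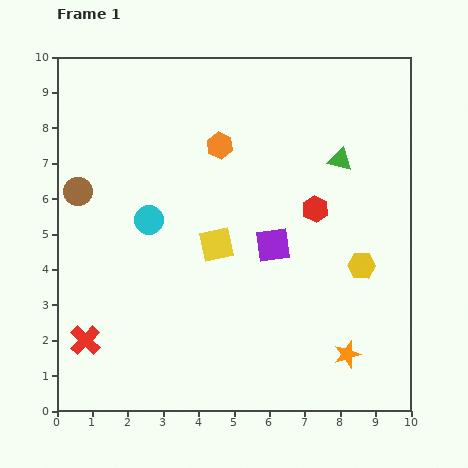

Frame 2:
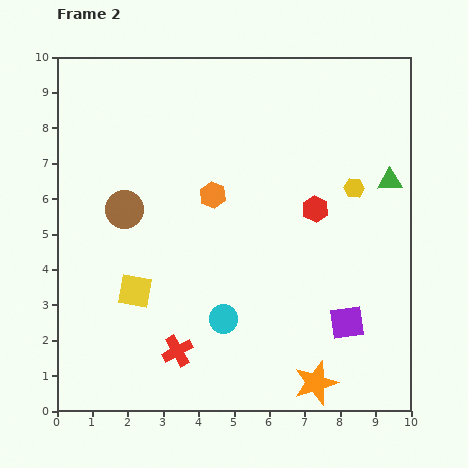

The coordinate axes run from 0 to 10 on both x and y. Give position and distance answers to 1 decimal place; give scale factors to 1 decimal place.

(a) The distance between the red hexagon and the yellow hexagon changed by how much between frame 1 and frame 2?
-0.8

Distance in frame 1: 2.1. Distance in frame 2: 1.3.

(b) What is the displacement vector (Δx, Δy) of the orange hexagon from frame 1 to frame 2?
(-0.2, -1.4)

The orange hexagon was at (4.6, 7.5) in frame 1 and (4.4, 6.1) in frame 2.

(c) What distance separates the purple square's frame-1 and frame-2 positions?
3.0

The purple square moved from (6.1, 4.7) to (8.2, 2.5), a distance of √(2.1² + 2.2²) ≈ 3.0.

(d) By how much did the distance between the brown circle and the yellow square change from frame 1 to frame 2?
-1.9

Distance in frame 1: 4.2. Distance in frame 2: 2.3.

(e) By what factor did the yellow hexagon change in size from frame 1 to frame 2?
0.7×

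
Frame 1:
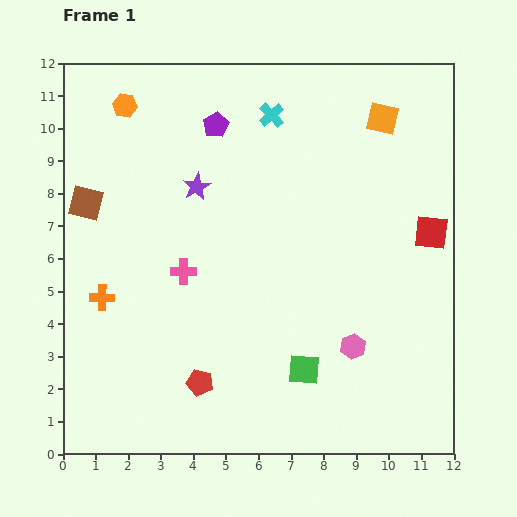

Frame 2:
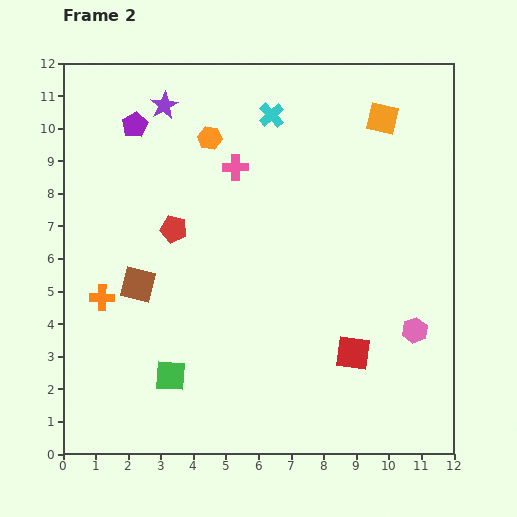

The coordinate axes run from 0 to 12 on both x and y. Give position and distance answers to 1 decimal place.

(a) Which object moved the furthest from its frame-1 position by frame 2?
the red pentagon

(moved 4.8; next 4.4)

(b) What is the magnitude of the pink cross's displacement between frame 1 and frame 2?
3.6

The pink cross moved from (3.7, 5.6) to (5.3, 8.8), a distance of √(1.6² + 3.2²) ≈ 3.6.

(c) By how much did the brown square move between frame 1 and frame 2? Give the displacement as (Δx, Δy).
(1.6, -2.5)

The brown square was at (0.7, 7.7) in frame 1 and (2.3, 5.2) in frame 2.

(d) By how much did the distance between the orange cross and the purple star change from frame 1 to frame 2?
+1.7

Distance in frame 1: 4.5. Distance in frame 2: 6.2.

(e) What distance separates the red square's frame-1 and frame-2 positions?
4.4

The red square moved from (11.3, 6.8) to (8.9, 3.1), a distance of √(2.4² + 3.7²) ≈ 4.4.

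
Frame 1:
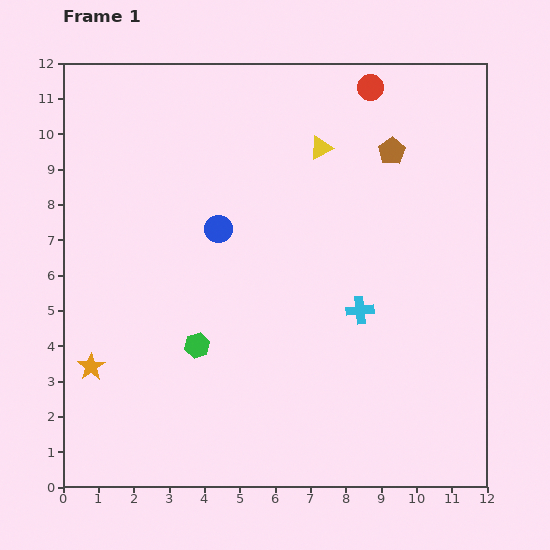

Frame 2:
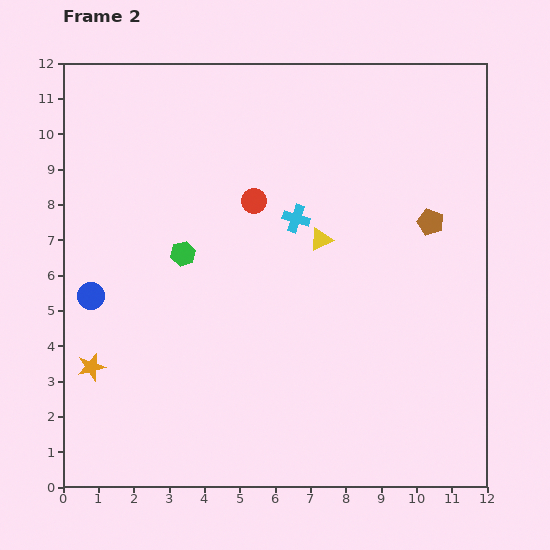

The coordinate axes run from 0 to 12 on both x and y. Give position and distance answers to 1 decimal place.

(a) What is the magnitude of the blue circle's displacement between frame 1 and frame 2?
4.1

The blue circle moved from (4.4, 7.3) to (0.8, 5.4), a distance of √(3.6² + 1.9²) ≈ 4.1.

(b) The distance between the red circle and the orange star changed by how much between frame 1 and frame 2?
-4.6

Distance in frame 1: 11.2. Distance in frame 2: 6.6.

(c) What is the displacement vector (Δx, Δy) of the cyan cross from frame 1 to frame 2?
(-1.8, 2.6)

The cyan cross was at (8.4, 5.0) in frame 1 and (6.6, 7.6) in frame 2.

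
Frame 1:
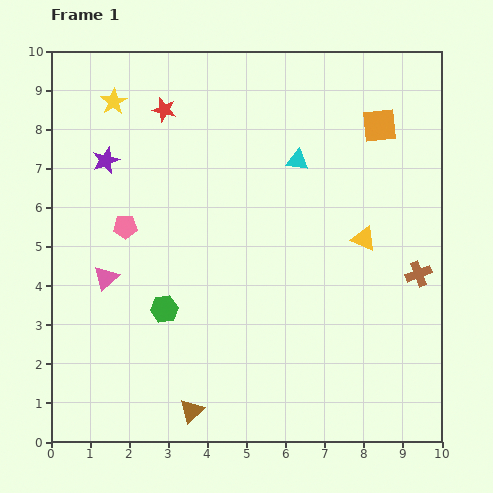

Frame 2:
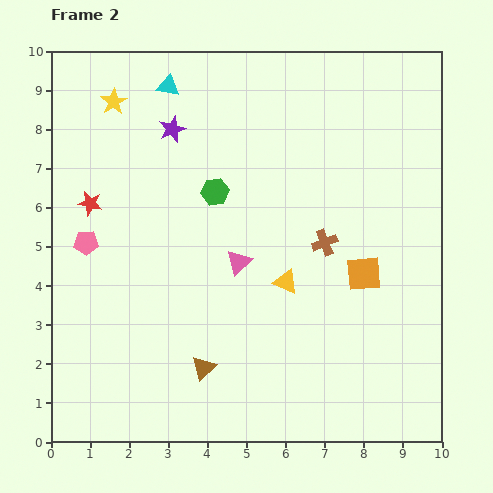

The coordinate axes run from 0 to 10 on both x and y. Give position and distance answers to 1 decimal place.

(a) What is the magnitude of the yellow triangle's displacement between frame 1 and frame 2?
2.3

The yellow triangle moved from (8.0, 5.2) to (6.0, 4.1), a distance of √(2.0² + 1.1²) ≈ 2.3.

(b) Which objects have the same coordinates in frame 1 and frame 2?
the yellow star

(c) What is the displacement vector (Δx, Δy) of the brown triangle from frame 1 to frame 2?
(0.3, 1.1)

The brown triangle was at (3.6, 0.8) in frame 1 and (3.9, 1.9) in frame 2.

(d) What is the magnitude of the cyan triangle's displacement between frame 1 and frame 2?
3.8

The cyan triangle moved from (6.3, 7.2) to (3.0, 9.1), a distance of √(3.3² + 1.9²) ≈ 3.8.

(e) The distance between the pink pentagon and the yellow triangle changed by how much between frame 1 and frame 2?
-0.9

Distance in frame 1: 6.1. Distance in frame 2: 5.2.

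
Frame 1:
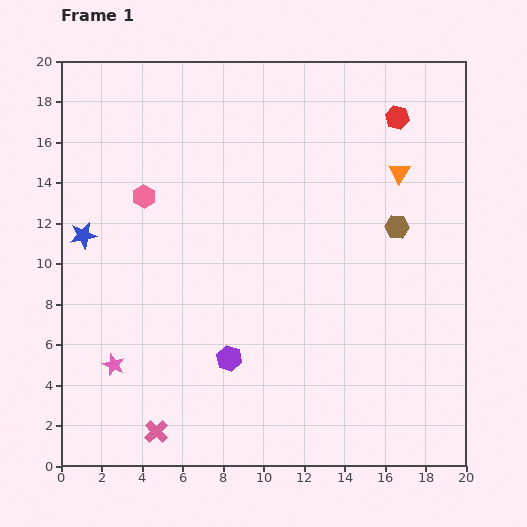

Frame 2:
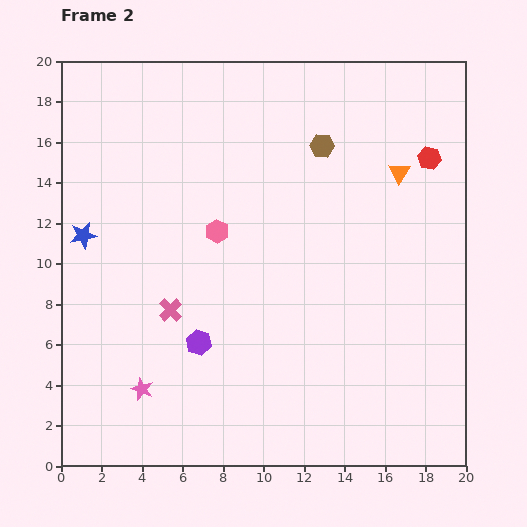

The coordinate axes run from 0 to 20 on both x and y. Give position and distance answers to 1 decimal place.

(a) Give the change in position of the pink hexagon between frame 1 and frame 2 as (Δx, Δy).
(3.6, -1.7)

The pink hexagon was at (4.1, 13.3) in frame 1 and (7.7, 11.6) in frame 2.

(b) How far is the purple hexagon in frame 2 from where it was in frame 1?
1.7

The purple hexagon moved from (8.3, 5.3) to (6.8, 6.1), a distance of √(1.5² + 0.8²) ≈ 1.7.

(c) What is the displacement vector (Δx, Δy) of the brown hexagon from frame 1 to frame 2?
(-3.7, 4.0)

The brown hexagon was at (16.6, 11.8) in frame 1 and (12.9, 15.8) in frame 2.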